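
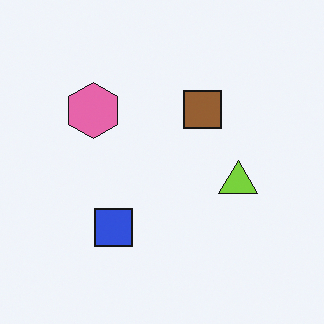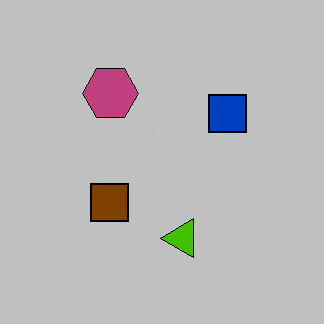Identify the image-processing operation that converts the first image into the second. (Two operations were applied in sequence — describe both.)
The second image is the first heavily posterized to just a handful of flat colors, then transposed (reflected across the top-left ↔ bottom-right diagonal).

Each flat color has snapped to a coarser quantized level — most visibly, the near-white background has dropped to a flat grey. Shapes have swapped their row and column positions — what was in the top-right is now in the bottom-left — a diagonal reflection.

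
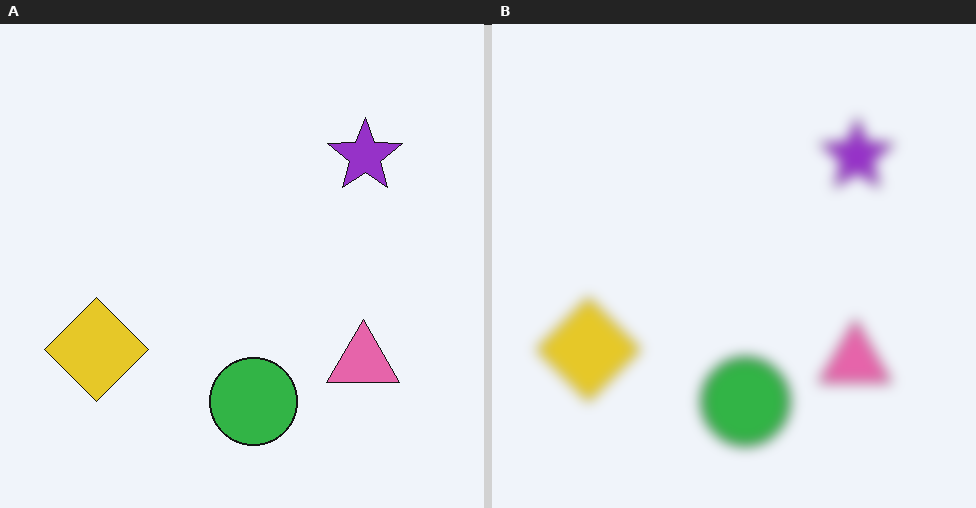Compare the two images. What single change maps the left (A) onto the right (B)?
It was strongly gaussian-blurred.

Shape edges and outlines are uniformly softened across the whole image.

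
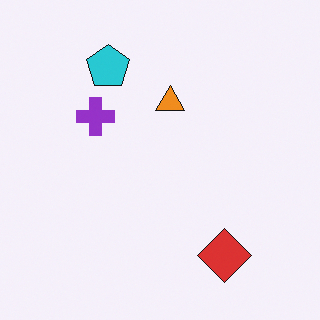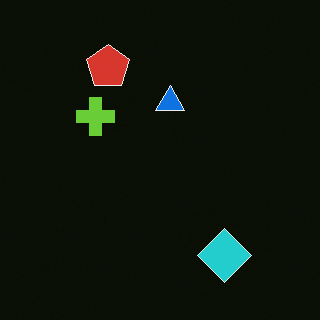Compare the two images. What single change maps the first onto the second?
It was color-inverted (negative).

The light background has become dark and every shape's color is its complement — a photographic negative.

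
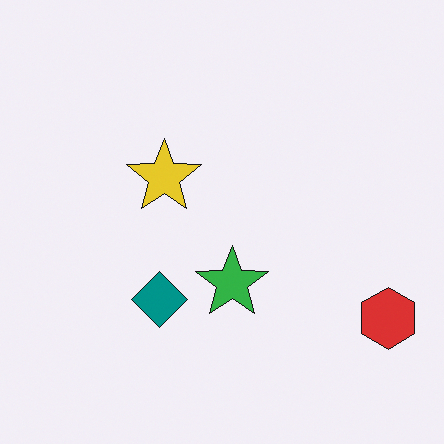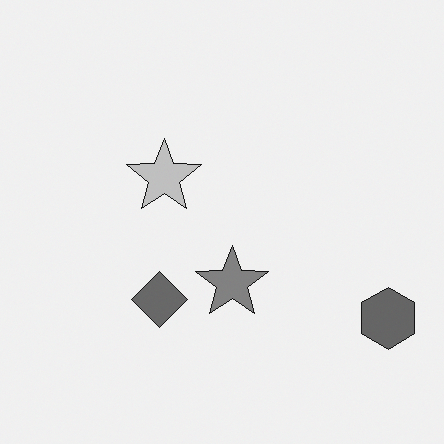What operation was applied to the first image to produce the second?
The transformation is: converted to grayscale.

All color is removed — every shape is now a shade of grey.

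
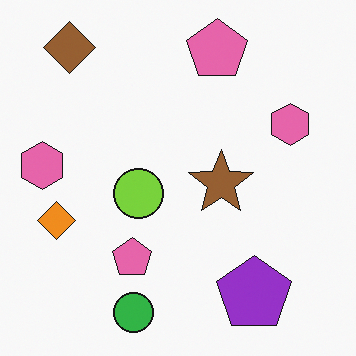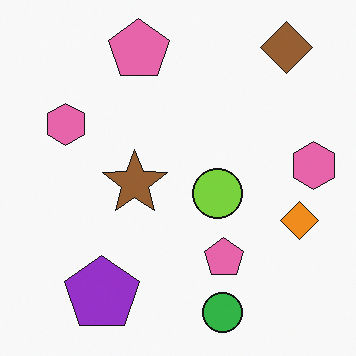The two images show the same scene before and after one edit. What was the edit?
The transformation is: flipped horizontally (left ↔ right).

The orange diamond is in the left of the first image and the right of the second — shapes on opposite sides of the vertical midline have swapped in a mirror flip.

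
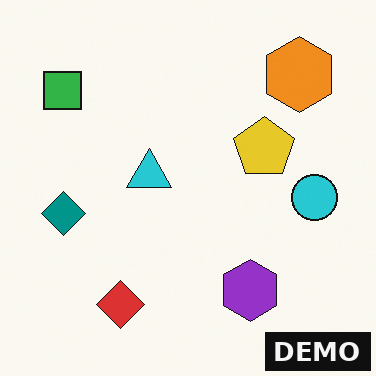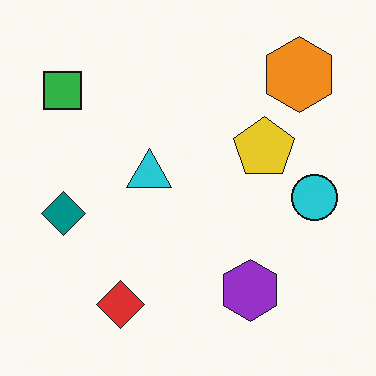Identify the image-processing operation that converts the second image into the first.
The first image is the second watermarked with the text "DEMO" in the lower-right corner.

A dark label reading "DEMO" appears in the lower-right corner.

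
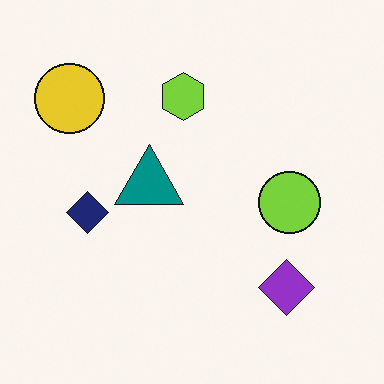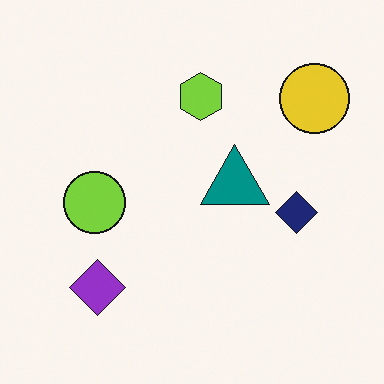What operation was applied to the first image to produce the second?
This is the original image flipped horizontally (left ↔ right).

The yellow circle is in the top-left of the first image and the top-right of the second — shapes on opposite sides of the vertical midline have swapped in a mirror flip.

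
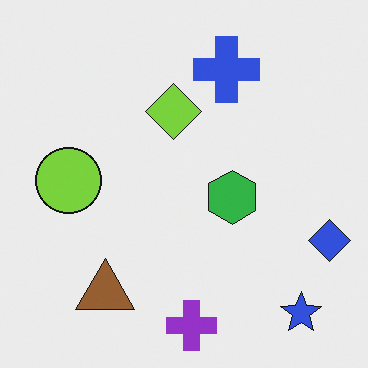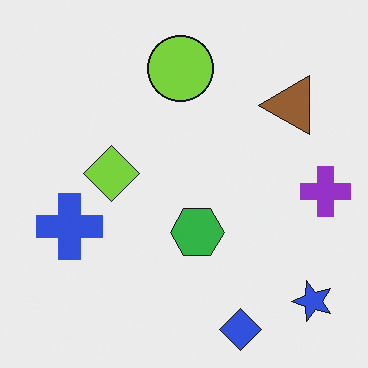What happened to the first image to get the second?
The image was transposed (reflected across the top-left ↔ bottom-right diagonal).

Shapes have swapped their row and column positions — what was in the top-right is now in the bottom-left — a diagonal reflection.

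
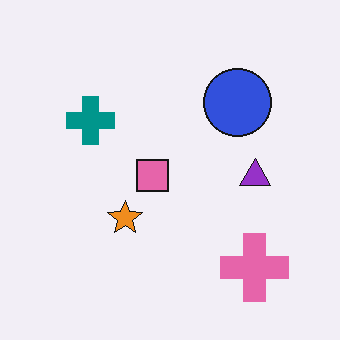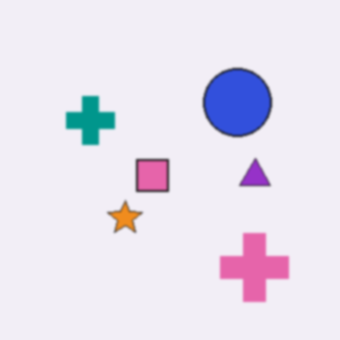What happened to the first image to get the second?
This is the original image slightly softened.

Shape edges and outlines are uniformly softened across the whole image.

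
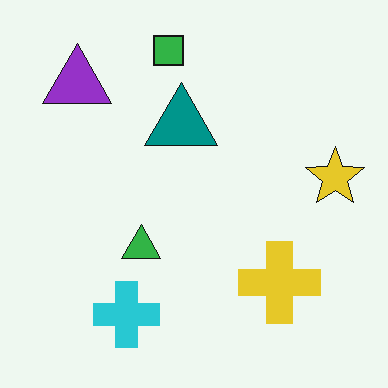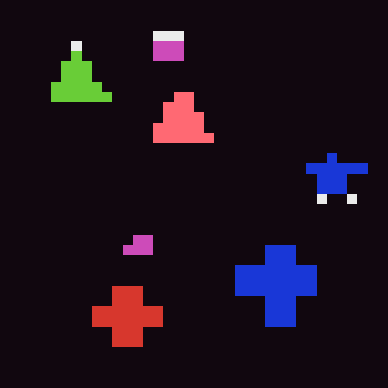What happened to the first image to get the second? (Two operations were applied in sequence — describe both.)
The image was heavily pixelated into large blocks, then color-inverted (negative).

Shapes are reduced to large square blocks; fine edges and outlines are lost — a downscale-then-upscale (mosaic) effect. The light background has become dark and every shape's color is its complement — a photographic negative.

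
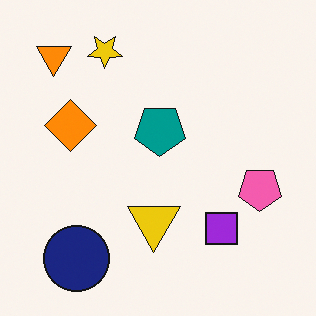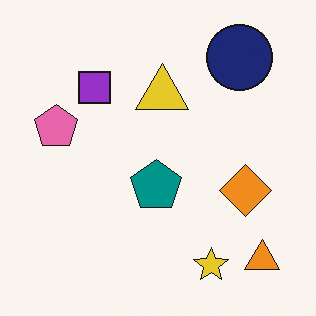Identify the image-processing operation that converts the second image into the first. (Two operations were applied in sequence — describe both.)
It was rotated 180°, then slightly oversaturated.

The orange triangle sits in the bottom-right of the second image and the top-left of the first — consistent with a whole-image 180° rotation. All colors are more vivid — a global saturation change.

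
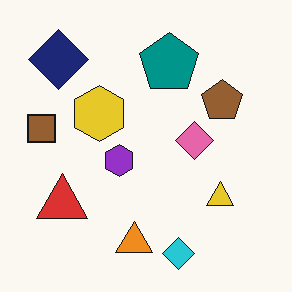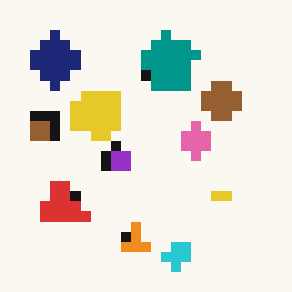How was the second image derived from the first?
It was heavily pixelated into large blocks.

Shapes are reduced to large square blocks; fine edges and outlines are lost — a downscale-then-upscale (mosaic) effect.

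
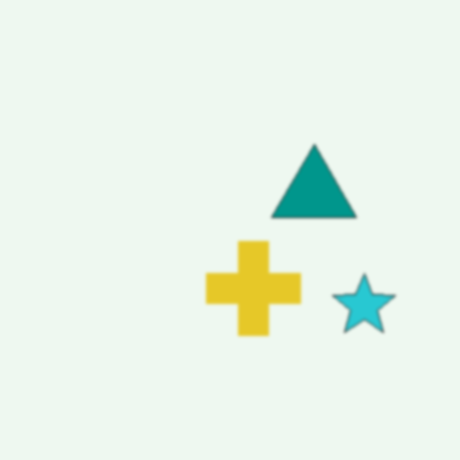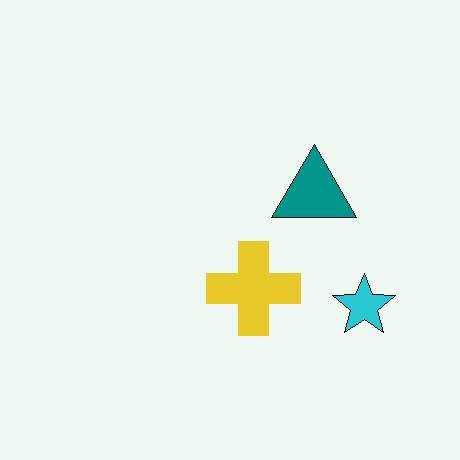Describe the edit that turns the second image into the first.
This is the original image lightly blurred.

Shape edges and outlines are uniformly softened across the whole image.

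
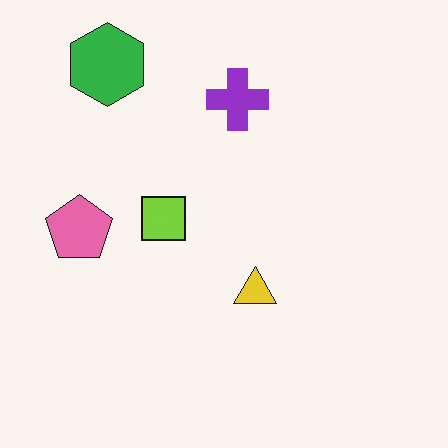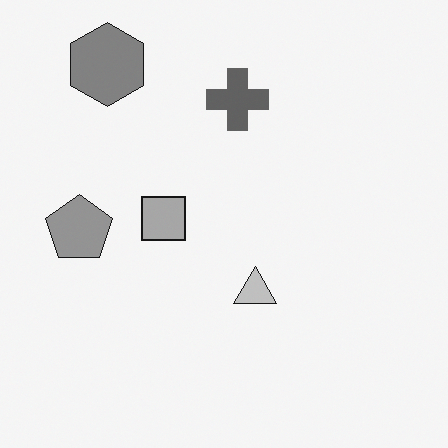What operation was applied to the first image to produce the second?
The transformation is: converted to grayscale.

All color is removed — every shape is now a shade of grey.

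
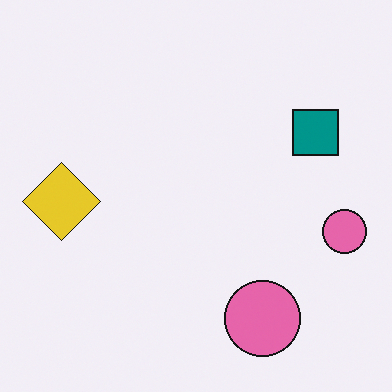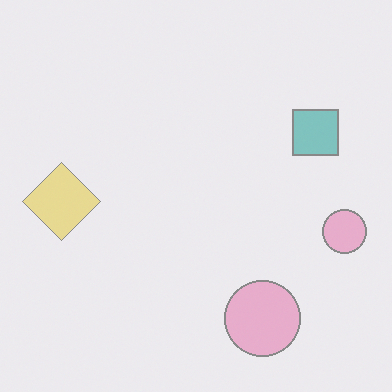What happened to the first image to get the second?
The image was washed out (contrast reduced).

Tones are pushed toward mid-grey across the whole image — a global contrast change.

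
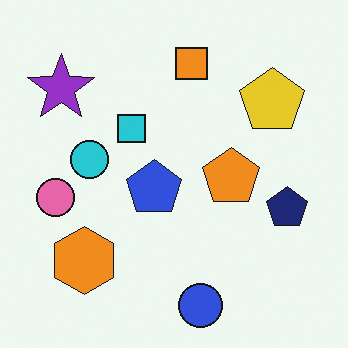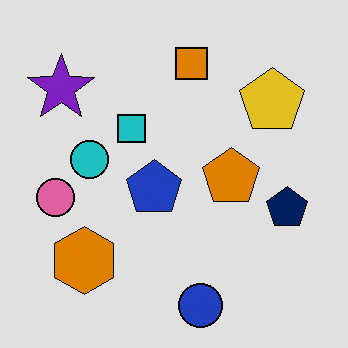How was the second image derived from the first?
It was posterized to a reduced palette.

Each flat color has snapped to a coarser quantized level — most visibly, the near-white background has dropped to a flat grey.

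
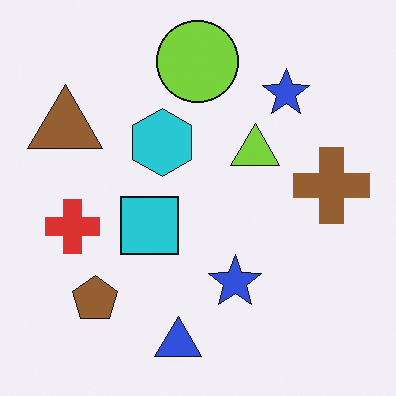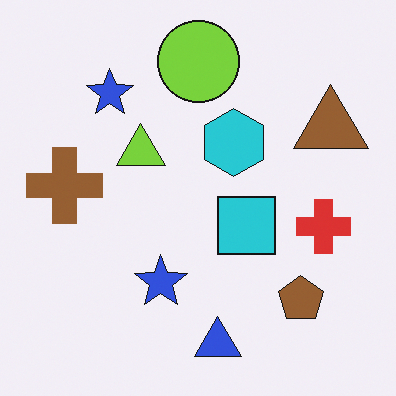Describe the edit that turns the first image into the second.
This is the original image flipped horizontally (left ↔ right).

The brown cross is in the right of the first image and the left of the second — shapes on opposite sides of the vertical midline have swapped in a mirror flip.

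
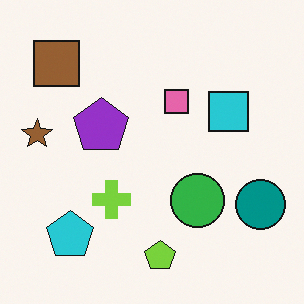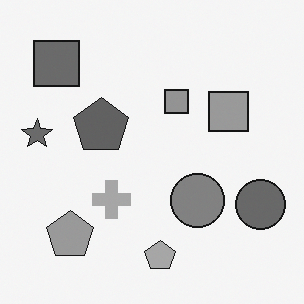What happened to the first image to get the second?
The second image is the first converted to grayscale.

All color is removed — every shape is now a shade of grey.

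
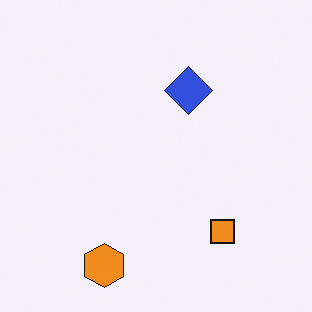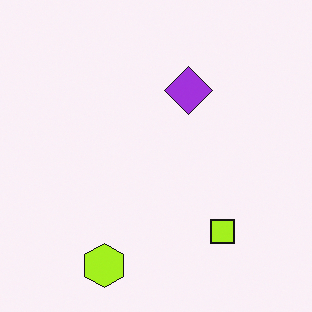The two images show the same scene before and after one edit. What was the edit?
The second image is the first hue-shifted slightly.

Every shape's color has rotated by the same amount around the hue wheel — a uniform hue shift.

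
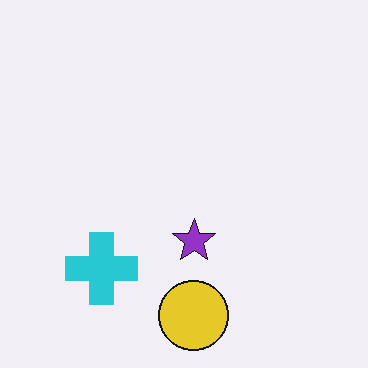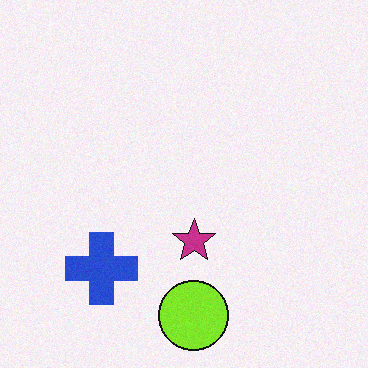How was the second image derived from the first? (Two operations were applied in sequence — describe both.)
The image was hue-shifted by a small amount, then degraded with subtle gaussian noise.

Every shape's color has rotated by the same amount around the hue wheel — a uniform hue shift. Random speckle covers the whole image, including the flat background.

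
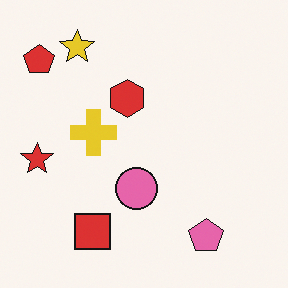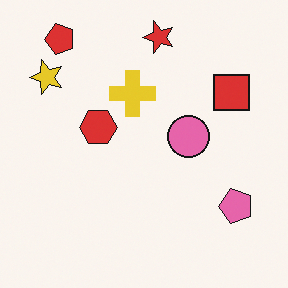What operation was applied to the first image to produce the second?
The transformation is: transposed (reflected across the top-left ↔ bottom-right diagonal).

Shapes have swapped their row and column positions — what was in the top-right is now in the bottom-left — a diagonal reflection.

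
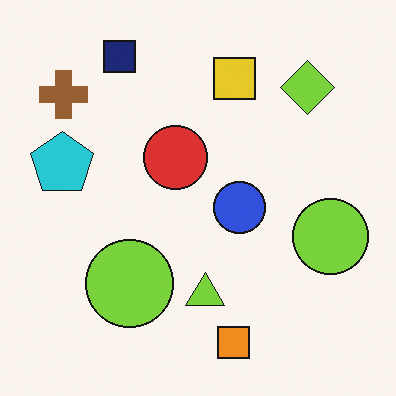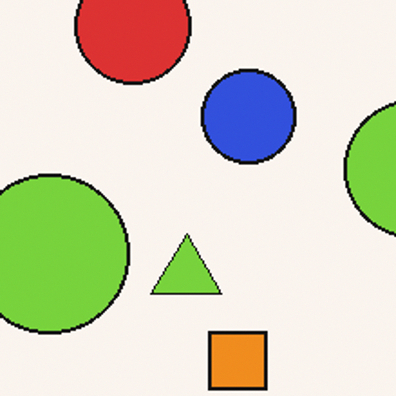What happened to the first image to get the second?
Cropped to a noticeably smaller region and rescaled.

The visible shapes are larger and the field of view is narrower; shapes near the original edges may be partly or wholly outside the frame — a crop-and-rescale.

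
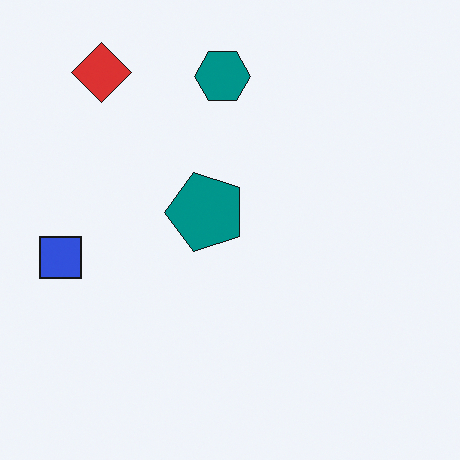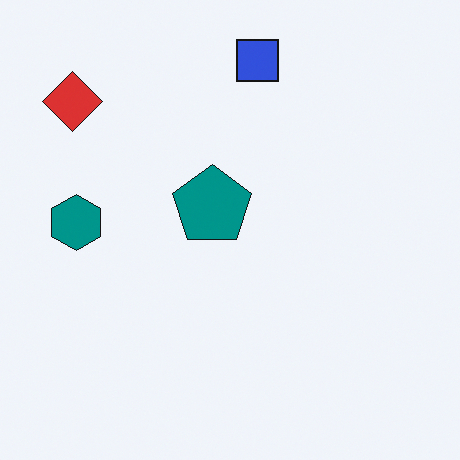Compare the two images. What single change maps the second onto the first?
This is the original image transposed (reflected across the top-left ↔ bottom-right diagonal).

Shapes have swapped their row and column positions — what was in the top-right is now in the bottom-left — a diagonal reflection.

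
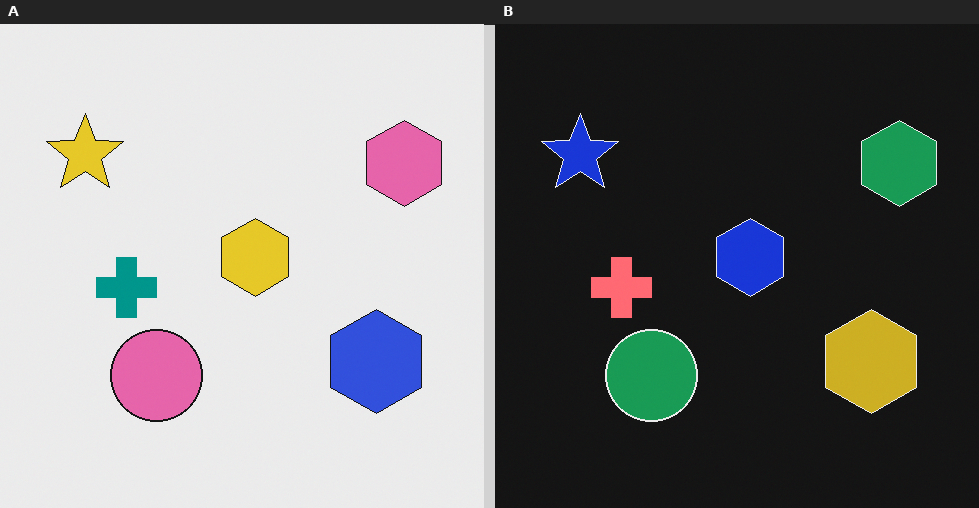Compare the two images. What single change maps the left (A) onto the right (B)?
Color-inverted (negative).

The light background has become dark and every shape's color is its complement — a photographic negative.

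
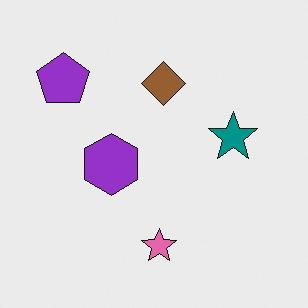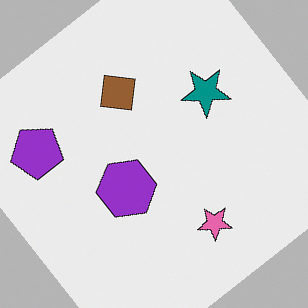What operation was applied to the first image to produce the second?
This is the original image rotated counter-clockwise by a large amount — several tens of degrees.

Every shape is tilted by the same angle and the image corners show triangular fill wedges — a whole-image rotation by a non-right angle.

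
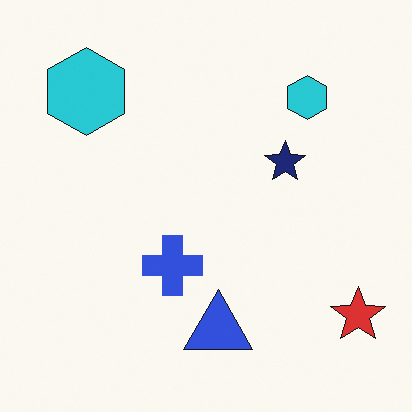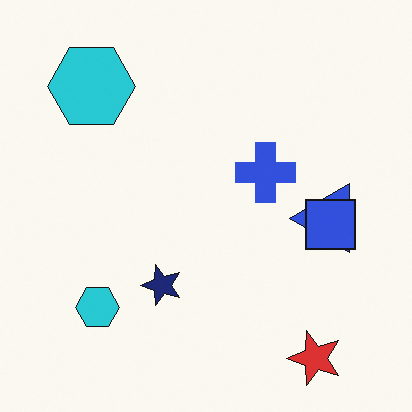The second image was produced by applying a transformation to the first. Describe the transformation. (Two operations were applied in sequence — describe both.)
This is the original image transposed (reflected across the top-left ↔ bottom-right diagonal), then overlaid with an additional blue square.

Shapes have swapped their row and column positions — what was in the top-right is now in the bottom-left — a diagonal reflection. A blue square appears in the second image that is absent from the first.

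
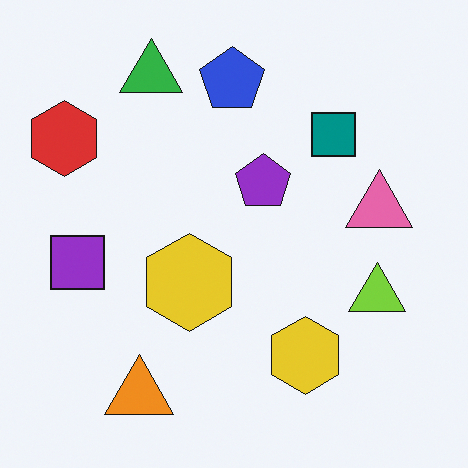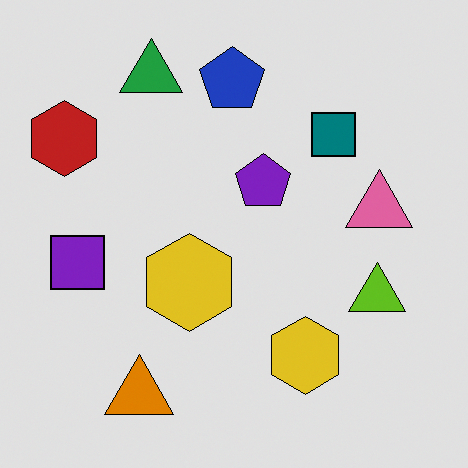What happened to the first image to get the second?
This is the original image posterized to a reduced palette.

Each flat color has snapped to a coarser quantized level — most visibly, the near-white background has dropped to a flat grey.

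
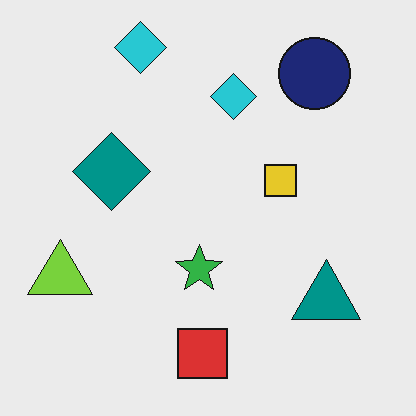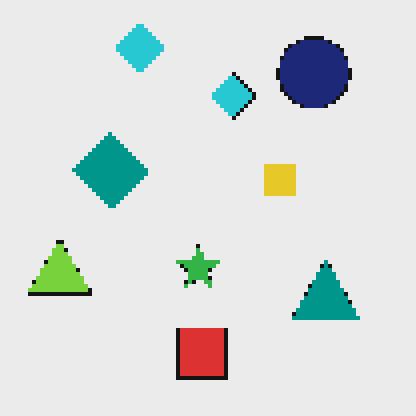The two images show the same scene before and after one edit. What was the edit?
Lightly pixelated (a mild mosaic effect).

Shapes are reduced to large square blocks; fine edges and outlines are lost — a downscale-then-upscale (mosaic) effect.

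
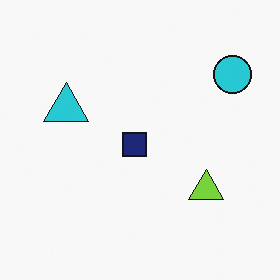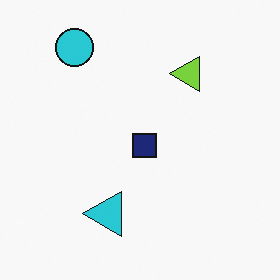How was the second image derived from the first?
The second image is the first rotated 90° counter-clockwise.

The cyan circle sits in the top-right of the first image and the top-left of the second — consistent with a whole-image 90° counter-clockwise rotation.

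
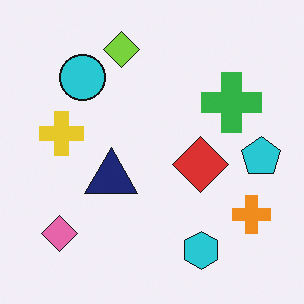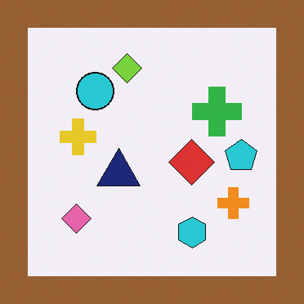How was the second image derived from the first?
Framed with a brown border.

A solid brown frame runs around the edge of the second image, with the content slightly shrunk inside it.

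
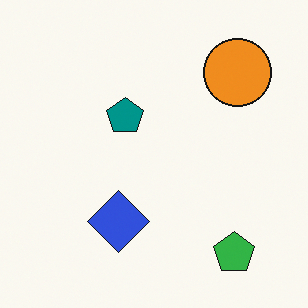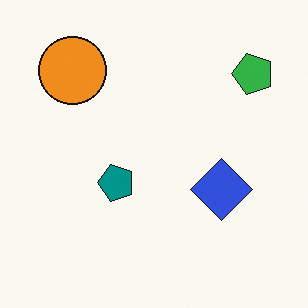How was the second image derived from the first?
Rotated 90° counter-clockwise.

The green pentagon sits in the bottom-right of the first image and the top-right of the second — consistent with a whole-image 90° counter-clockwise rotation.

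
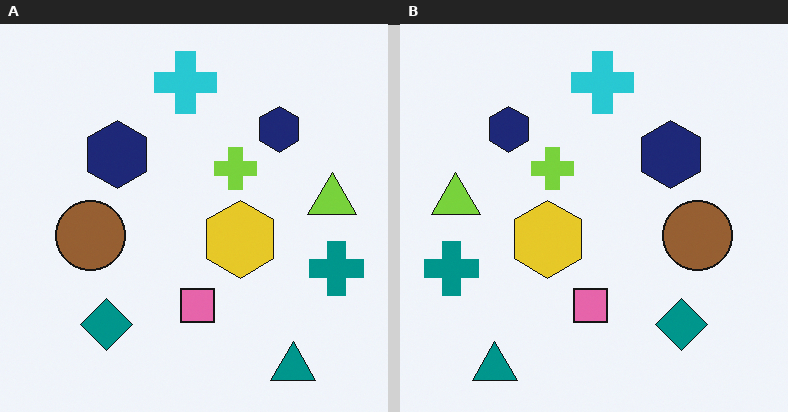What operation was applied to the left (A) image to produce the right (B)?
This is the original image flipped horizontally (left ↔ right).

The teal cross is in the right of the left (A) image and the left of the right (B) — shapes on opposite sides of the vertical midline have swapped in a mirror flip.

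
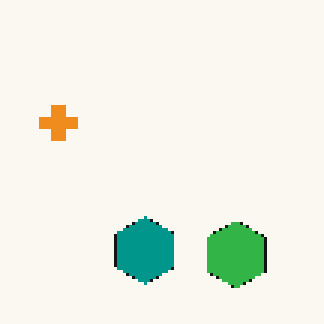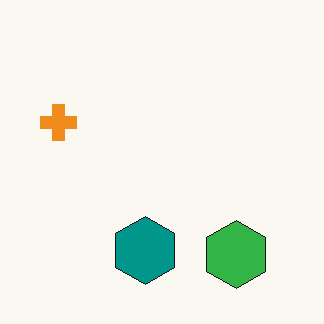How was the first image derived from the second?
The image was lightly pixelated (a mild mosaic effect).

Shapes are reduced to large square blocks; fine edges and outlines are lost — a downscale-then-upscale (mosaic) effect.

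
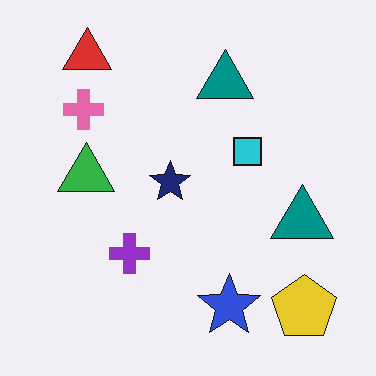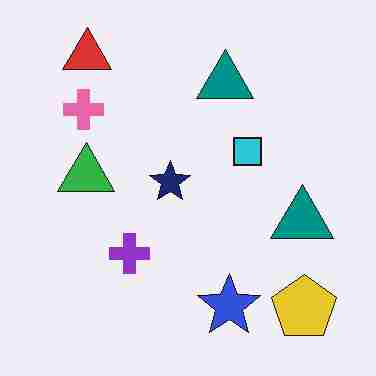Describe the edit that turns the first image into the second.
The image was heavily JPEG-compressed with obvious blocking artifacts.

Blocky 8×8 compression artifacts appear around shape edges and the flat background shows ringing — characteristic JPEG degradation.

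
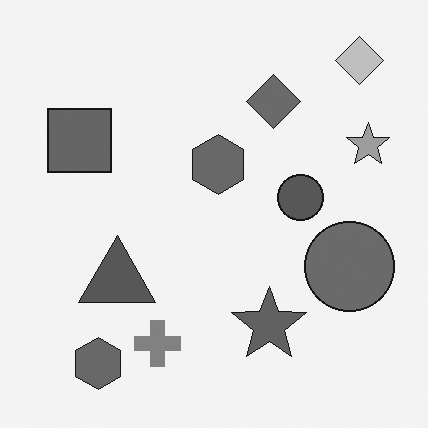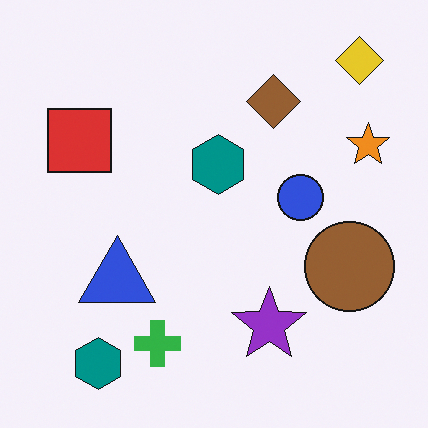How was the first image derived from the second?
This is the original image converted to grayscale.

All color is removed — every shape is now a shade of grey.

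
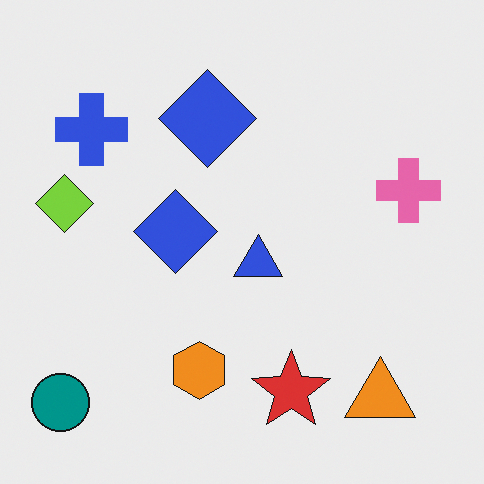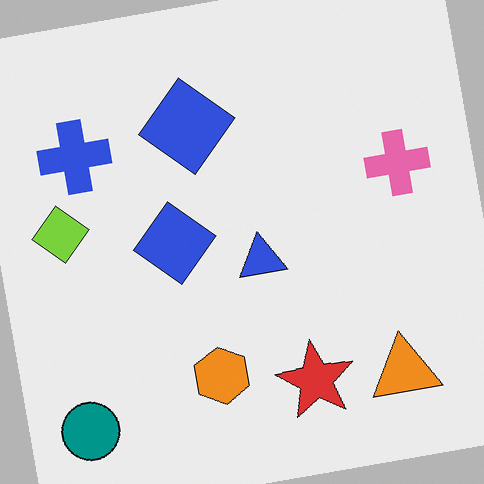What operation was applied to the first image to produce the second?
Rotated counter-clockwise by a few degrees.

Every shape is tilted by the same angle and the image corners show triangular fill wedges — a whole-image rotation by a non-right angle.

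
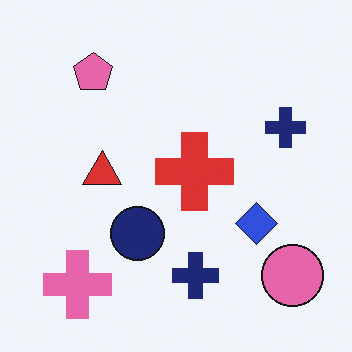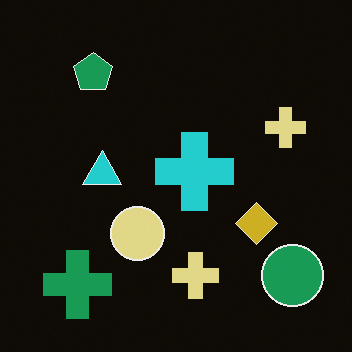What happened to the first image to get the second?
Color-inverted (negative).

The light background has become dark and every shape's color is its complement — a photographic negative.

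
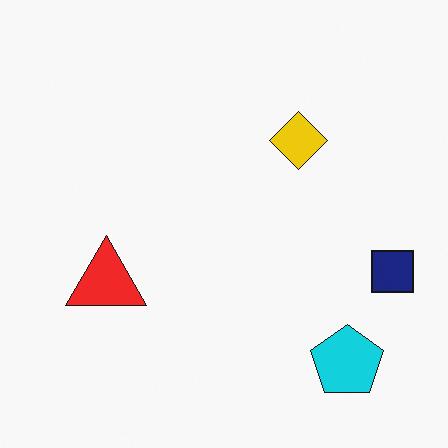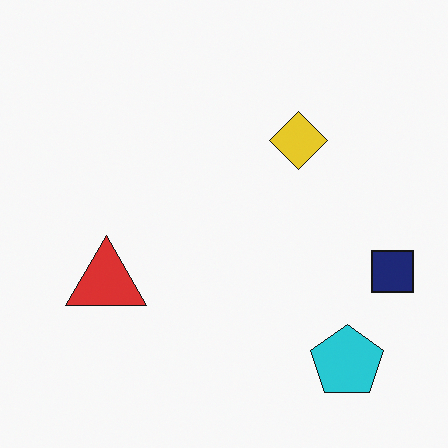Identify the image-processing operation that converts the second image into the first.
The first image is the second slightly oversaturated.

All colors are more vivid — a global saturation change.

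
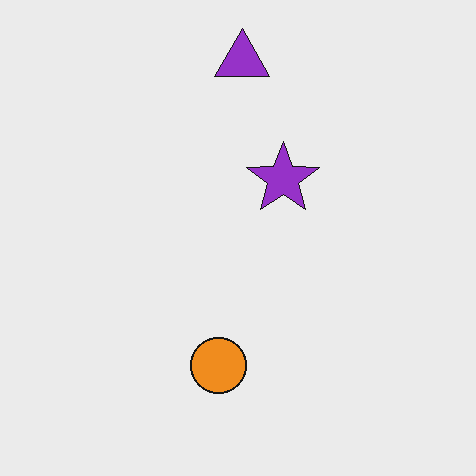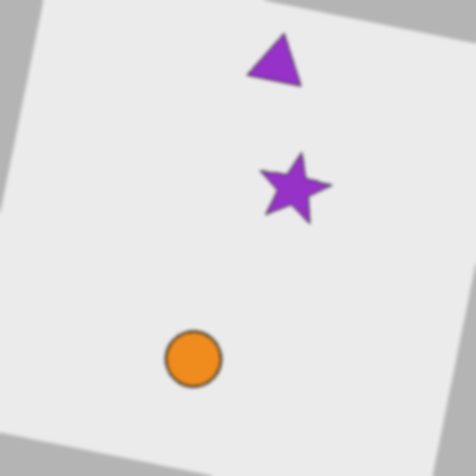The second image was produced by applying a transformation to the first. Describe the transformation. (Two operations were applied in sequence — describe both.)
Rotated clockwise by a few degrees, then slightly softened.

Every shape is tilted by the same angle and the image corners show triangular fill wedges — a whole-image rotation by a non-right angle. Shape edges and outlines are uniformly softened across the whole image.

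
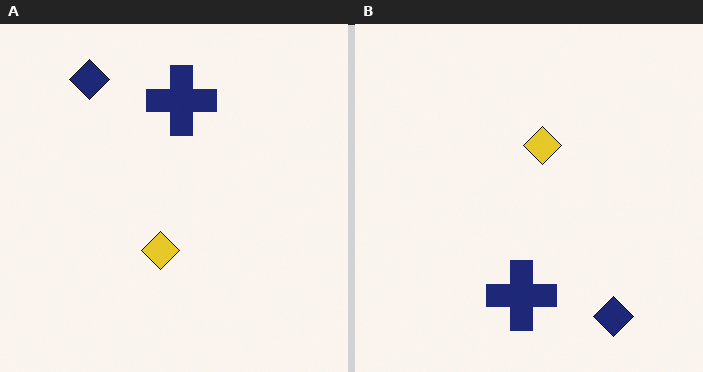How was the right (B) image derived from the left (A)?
It was rotated 180°.

The navy diamond sits in the top-left of the left (A) image and the bottom-right of the right (B) — consistent with a whole-image 180° rotation.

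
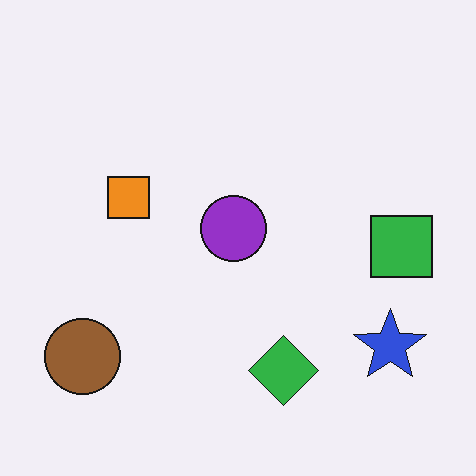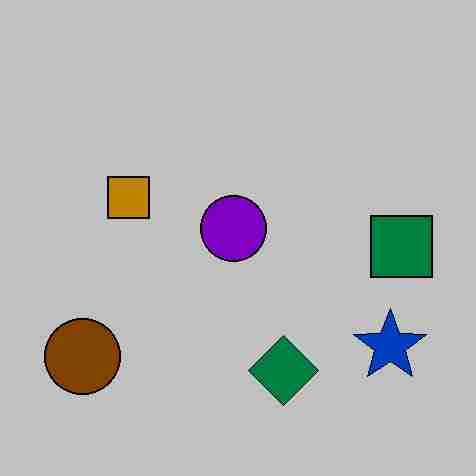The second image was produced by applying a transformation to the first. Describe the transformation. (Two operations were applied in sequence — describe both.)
The transformation is: aggressively posterized, then degraded with heavy JPEG compression.

Each flat color has snapped to a coarser quantized level — most visibly, the near-white background has dropped to a flat grey. Blocky 8×8 compression artifacts appear around shape edges and the flat background shows ringing — characteristic JPEG degradation.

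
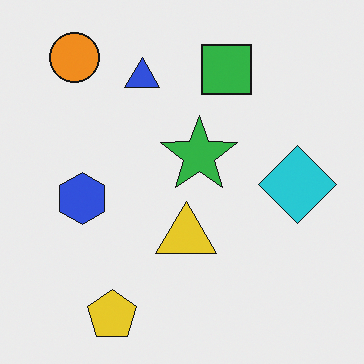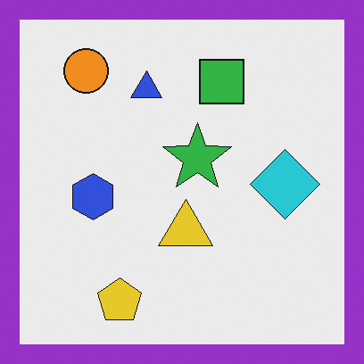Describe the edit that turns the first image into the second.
The second image is the first framed with a purple border.

A solid purple frame runs around the edge of the second image, with the content slightly shrunk inside it.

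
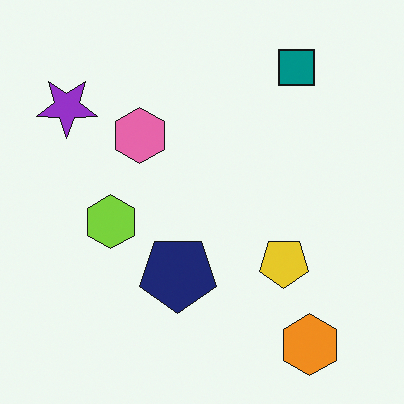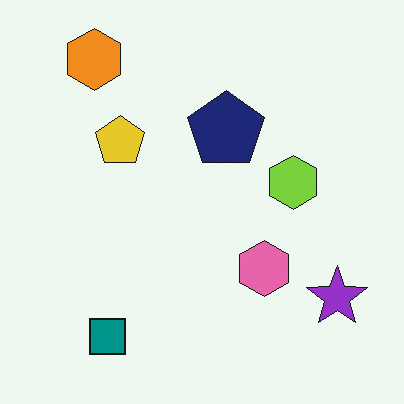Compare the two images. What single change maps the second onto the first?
Rotated 180°.

The orange hexagon sits in the top-left of the second image and the bottom-right of the first — consistent with a whole-image 180° rotation.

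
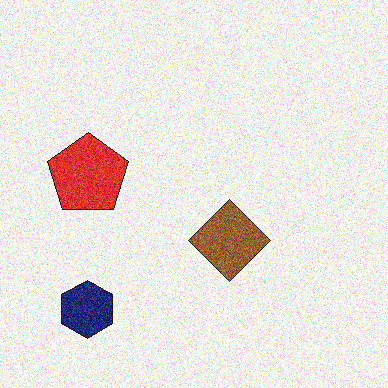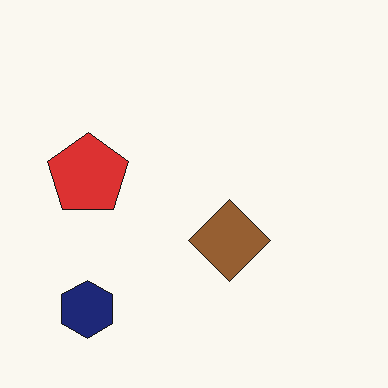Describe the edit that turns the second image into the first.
It was degraded with moderate additive noise.

Random speckle covers the whole image, including the flat background.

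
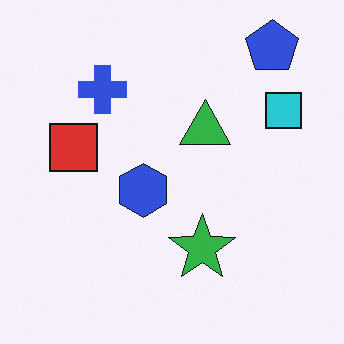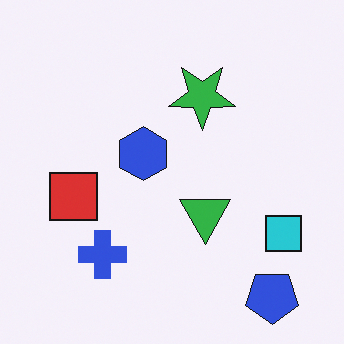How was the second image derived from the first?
This is the original image flipped vertically (top ↔ bottom).

The blue pentagon is in the top-right of the first image and the bottom-right of the second — shapes on opposite sides of the horizontal midline have swapped in a mirror flip.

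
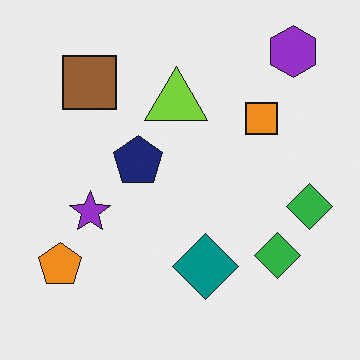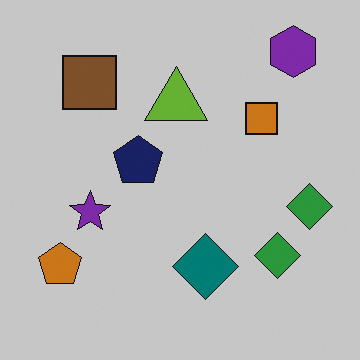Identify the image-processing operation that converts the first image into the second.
Slightly darkened.

Every pixel — background and shapes alike — is uniformly darkened.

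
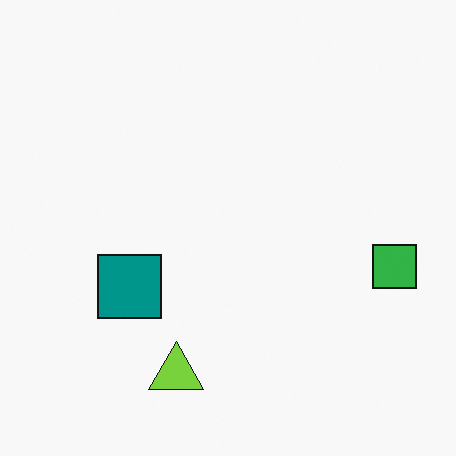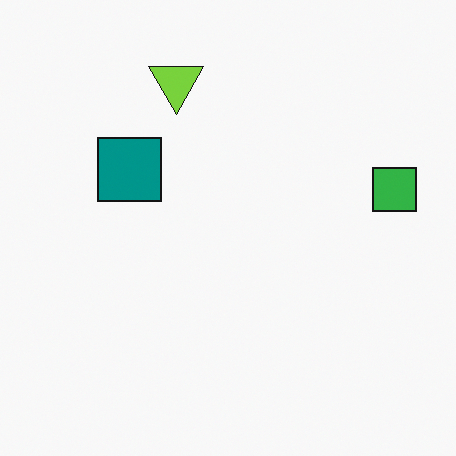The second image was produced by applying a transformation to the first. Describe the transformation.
The transformation is: flipped vertically (top ↔ bottom).

The lime triangle is in the bottom of the first image and the top of the second — shapes on opposite sides of the horizontal midline have swapped in a mirror flip.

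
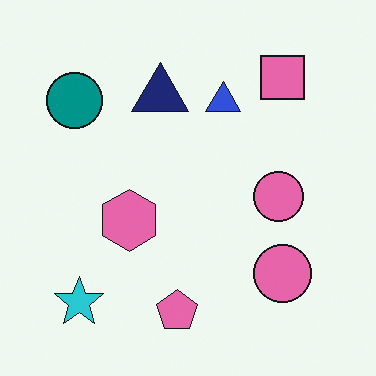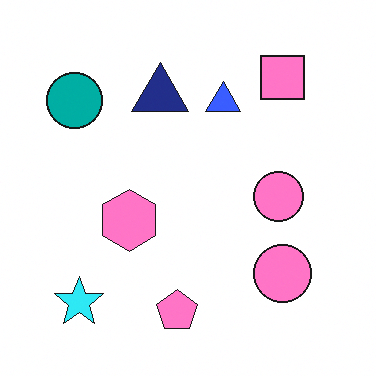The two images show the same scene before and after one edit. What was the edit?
Brightened a little.

Every pixel — background and shapes alike — is uniformly brightened.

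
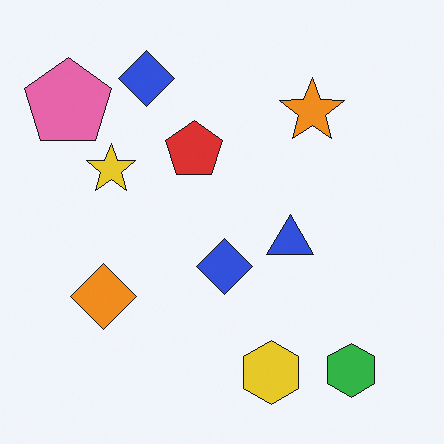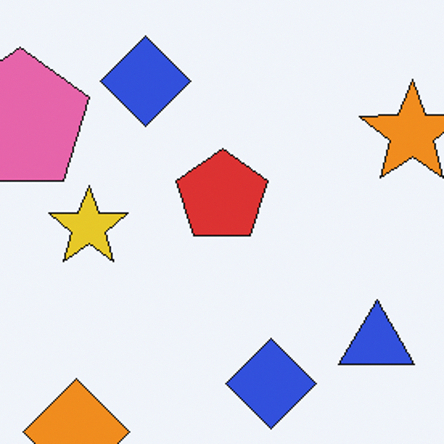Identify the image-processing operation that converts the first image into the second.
It was cropped slightly and scaled back up.

The visible shapes are larger and the field of view is narrower; shapes near the original edges may be partly or wholly outside the frame — a crop-and-rescale.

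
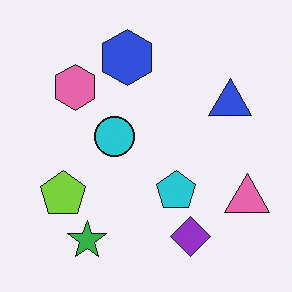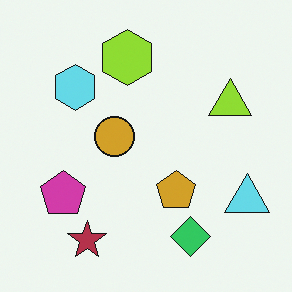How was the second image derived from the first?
This is the original image hue-shifted through roughly half the color wheel.

Every shape's color has rotated by the same amount around the hue wheel — a uniform hue shift.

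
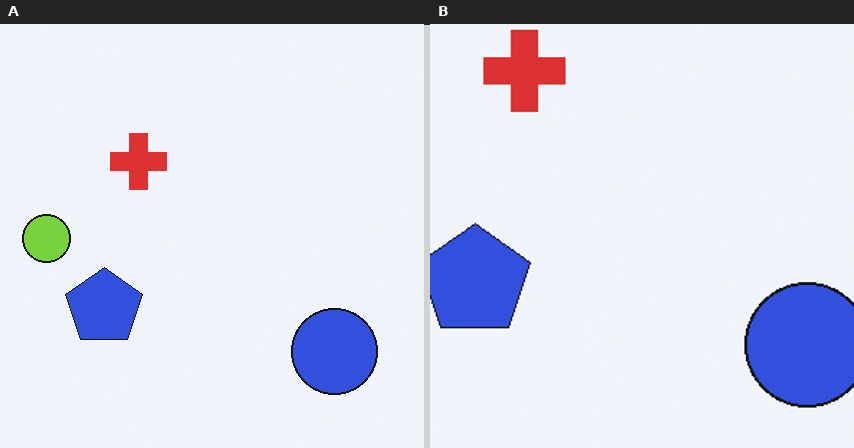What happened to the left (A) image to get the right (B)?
The right (B) image is the left (A) cropped to a modestly smaller region and rescaled.

The visible shapes are larger and the field of view is narrower; shapes near the original edges may be partly or wholly outside the frame — a crop-and-rescale.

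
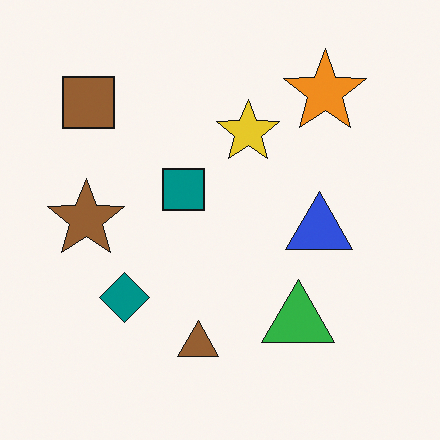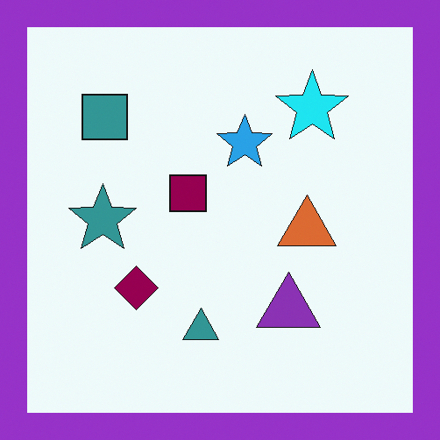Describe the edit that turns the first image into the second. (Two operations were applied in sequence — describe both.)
It was hue-shifted through roughly a third of the color wheel, then framed with a purple border.

Every shape's color has rotated by the same amount around the hue wheel — a uniform hue shift. A solid purple frame runs around the edge of the second image, with the content slightly shrunk inside it.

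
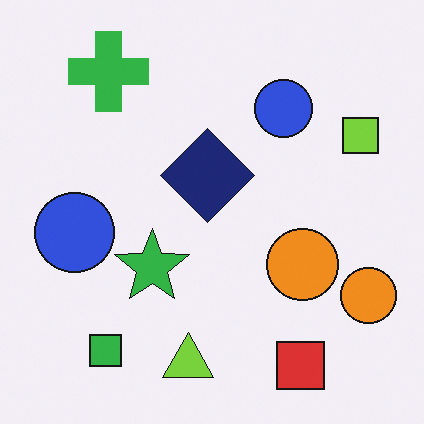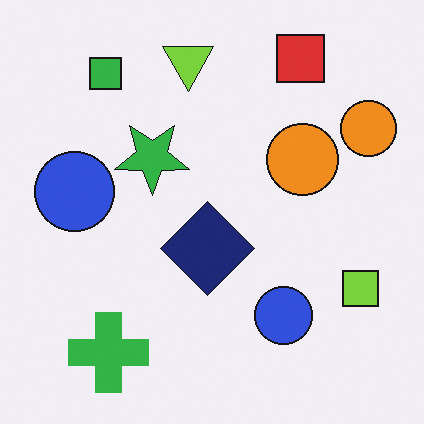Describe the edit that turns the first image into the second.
The transformation is: flipped vertically (top ↔ bottom).

The red square is in the bottom-right of the first image and the top-right of the second — shapes on opposite sides of the horizontal midline have swapped in a mirror flip.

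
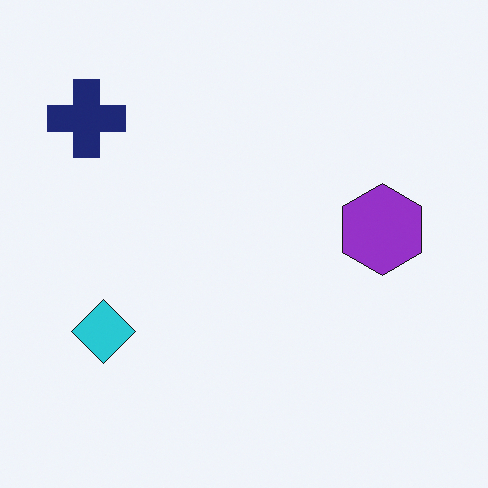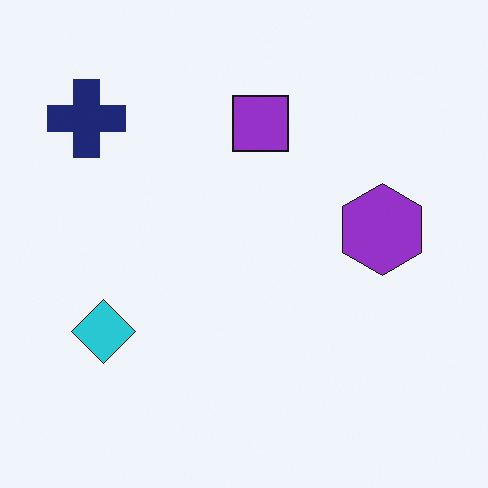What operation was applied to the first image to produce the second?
This is the original image overlaid with an additional purple square.

A purple square appears in the second image that is absent from the first.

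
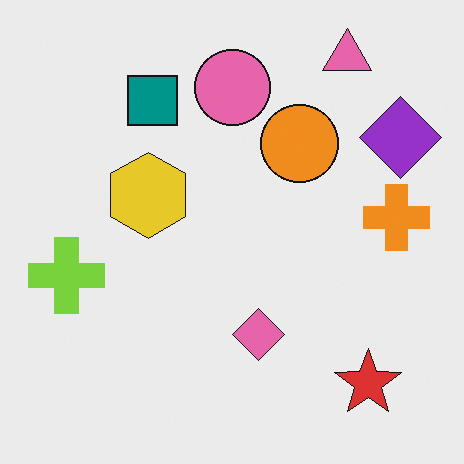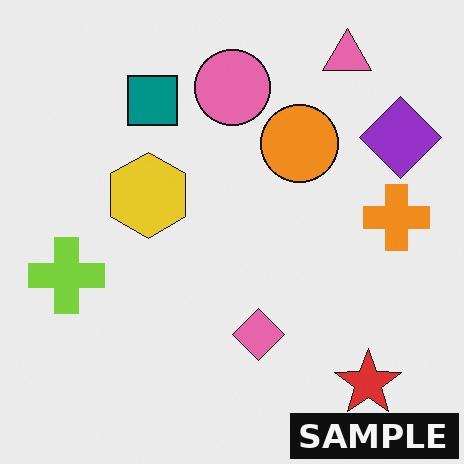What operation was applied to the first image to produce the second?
The image was watermarked with the text "SAMPLE" in the lower-right corner.

A dark label reading "SAMPLE" appears in the lower-right corner.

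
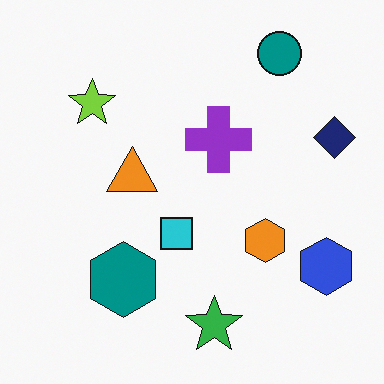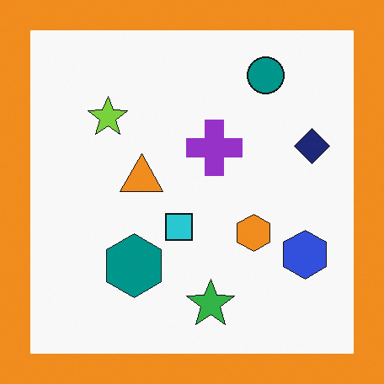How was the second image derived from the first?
It was framed with a orange border.

A solid orange frame runs around the edge of the second image, with the content slightly shrunk inside it.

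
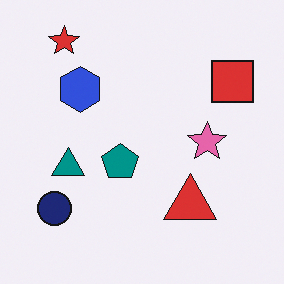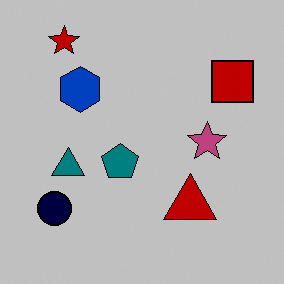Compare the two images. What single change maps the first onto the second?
This is the original image heavily posterized to just a handful of flat colors.

Each flat color has snapped to a coarser quantized level — most visibly, the near-white background has dropped to a flat grey.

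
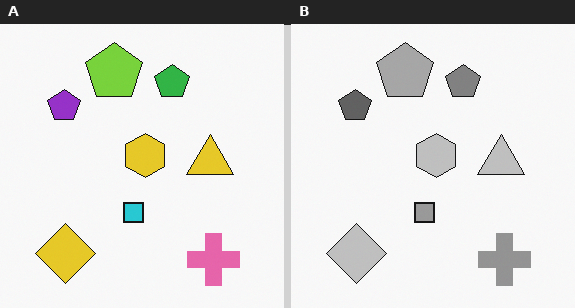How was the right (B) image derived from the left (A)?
Converted to grayscale.

All color is removed — every shape is now a shade of grey.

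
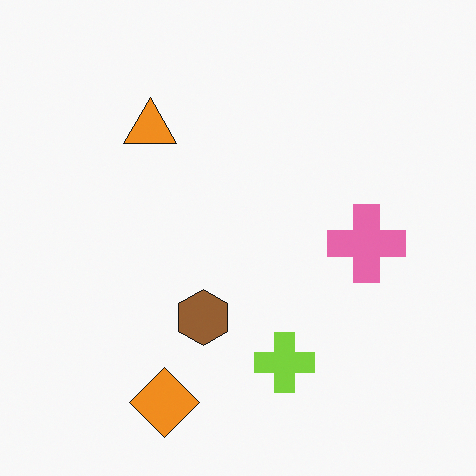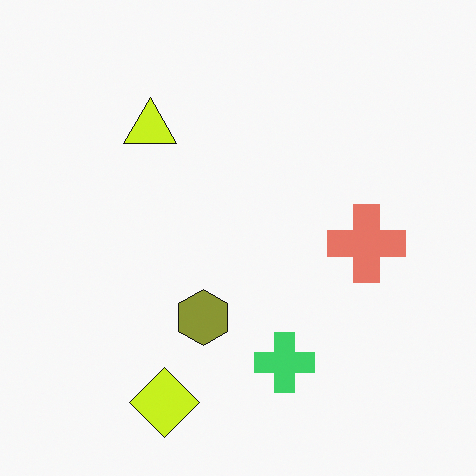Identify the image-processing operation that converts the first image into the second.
The transformation is: hue-shifted by a small amount.

Every shape's color has rotated by the same amount around the hue wheel — a uniform hue shift.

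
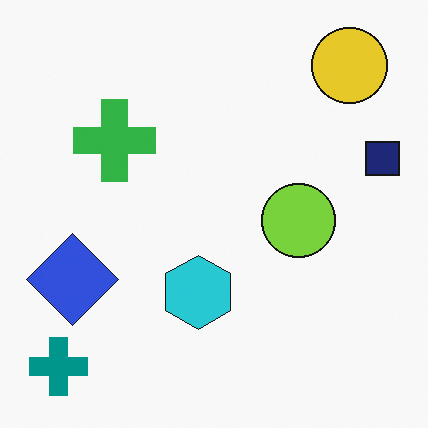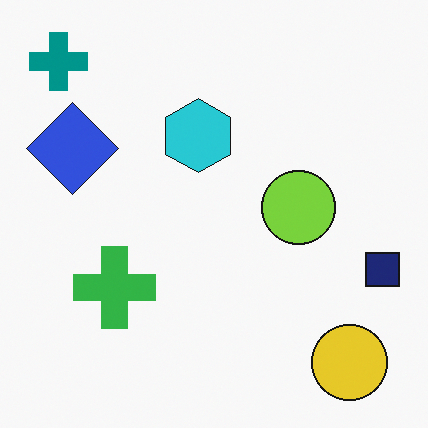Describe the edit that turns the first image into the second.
The transformation is: flipped vertically (top ↔ bottom).

The teal cross is in the bottom-left of the first image and the top-left of the second — shapes on opposite sides of the horizontal midline have swapped in a mirror flip.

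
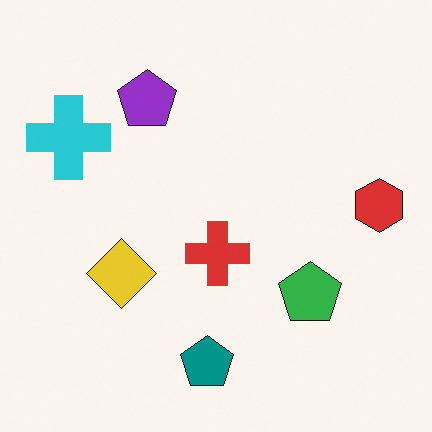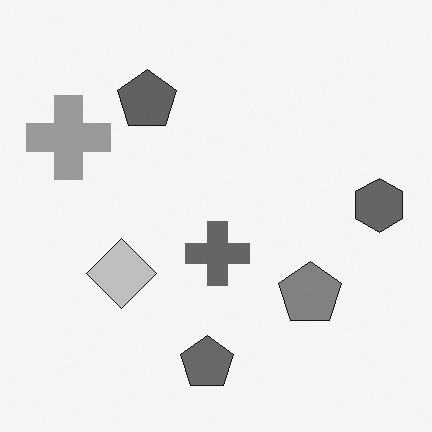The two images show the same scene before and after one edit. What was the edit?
The transformation is: converted to grayscale.

All color is removed — every shape is now a shade of grey.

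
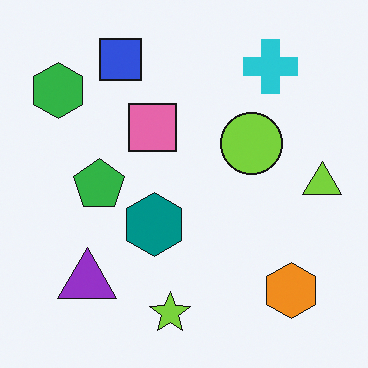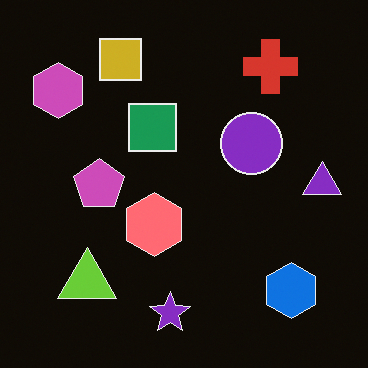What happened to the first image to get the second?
The transformation is: color-inverted (negative).

The light background has become dark and every shape's color is its complement — a photographic negative.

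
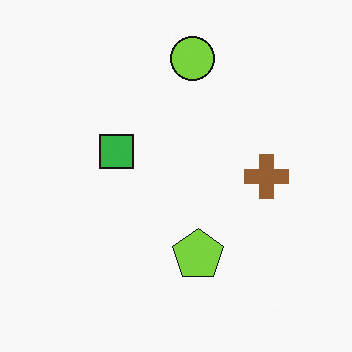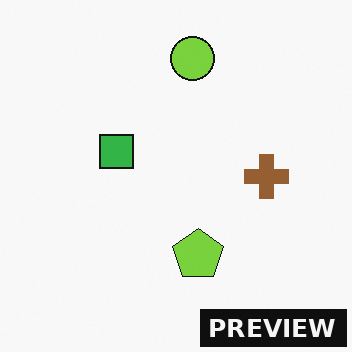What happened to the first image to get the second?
The transformation is: watermarked with the text "PREVIEW" in the lower-right corner.

A dark label reading "PREVIEW" appears in the lower-right corner.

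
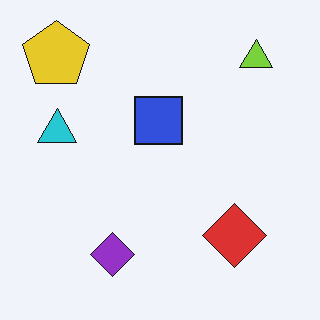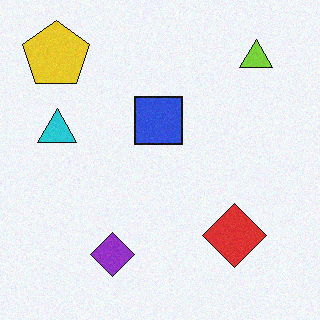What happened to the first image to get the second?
Degraded with light additive noise.

Random speckle covers the whole image, including the flat background.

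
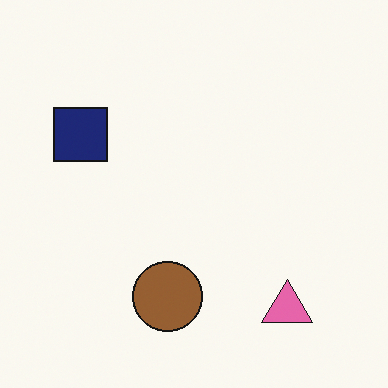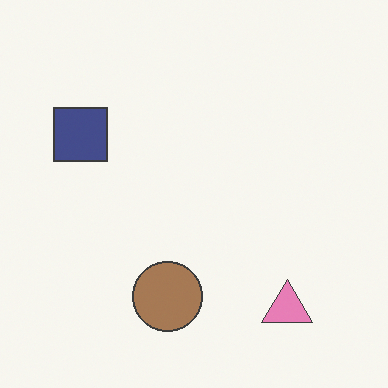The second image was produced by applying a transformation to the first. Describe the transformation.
The second image is the first given slightly reduced contrast.

Tones are pushed toward mid-grey across the whole image — a global contrast change.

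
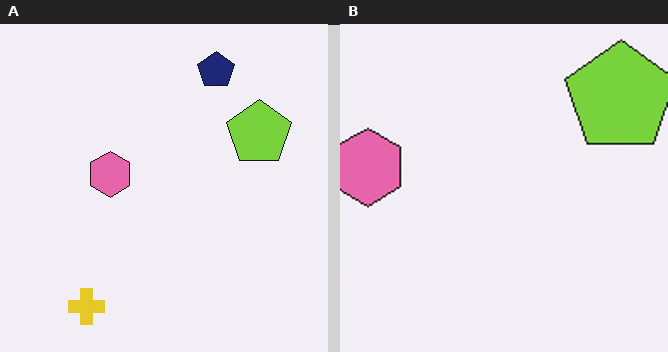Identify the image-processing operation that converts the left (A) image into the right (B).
The image was cropped tightly and scaled back up.

The visible shapes are larger and the field of view is narrower; shapes near the original edges may be partly or wholly outside the frame — a crop-and-rescale.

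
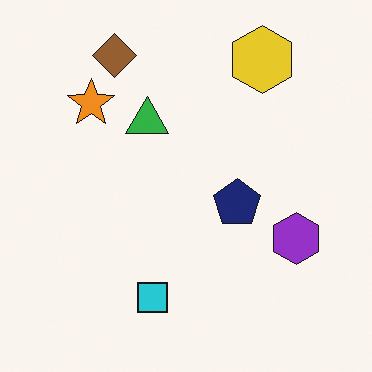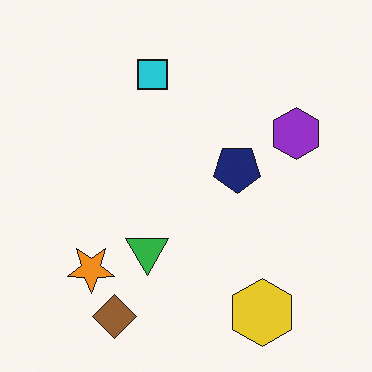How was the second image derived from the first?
It was flipped vertically (top ↔ bottom).

The brown diamond is in the top-left of the first image and the bottom-left of the second — shapes on opposite sides of the horizontal midline have swapped in a mirror flip.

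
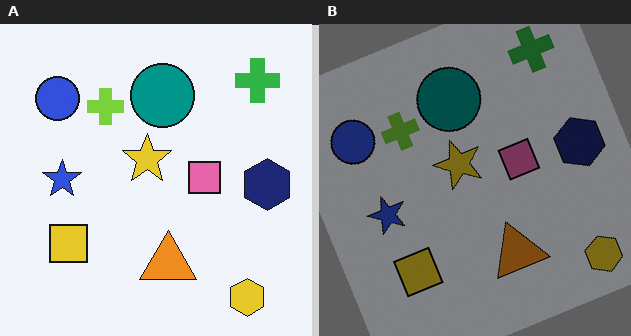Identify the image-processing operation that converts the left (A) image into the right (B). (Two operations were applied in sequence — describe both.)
The image was rotated counter-clockwise by a moderate amount, then substantially darkened.

Every shape is tilted by the same angle and the image corners show triangular fill wedges — a whole-image rotation by a non-right angle. Every pixel — background and shapes alike — is uniformly darkened.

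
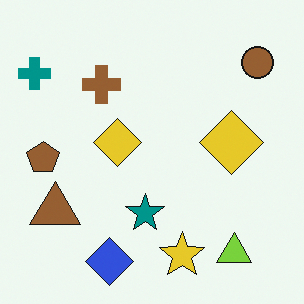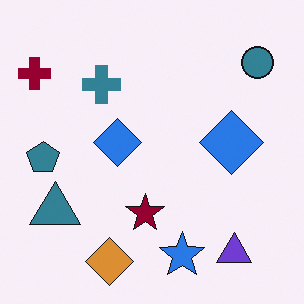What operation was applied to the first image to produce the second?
Hue-shifted through roughly half the color wheel.

Every shape's color has rotated by the same amount around the hue wheel — a uniform hue shift.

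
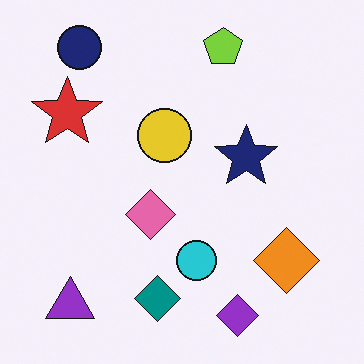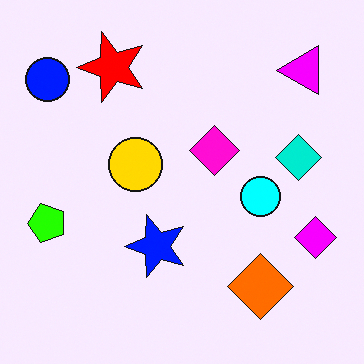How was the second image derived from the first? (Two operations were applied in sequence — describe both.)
The image was heavily oversaturated, then transposed (reflected across the top-left ↔ bottom-right diagonal).

All colors are more vivid — a global saturation change. Shapes have swapped their row and column positions — what was in the top-right is now in the bottom-left — a diagonal reflection.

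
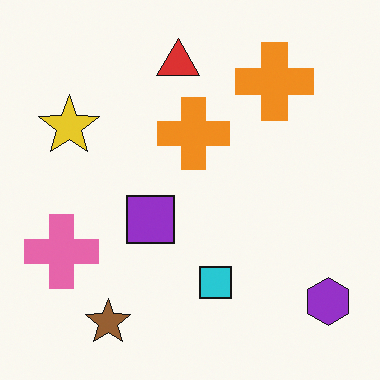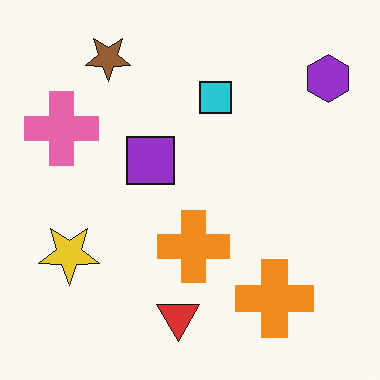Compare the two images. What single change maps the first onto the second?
The second image is the first flipped vertically (top ↔ bottom).

The brown star is in the bottom-left of the first image and the top-left of the second — shapes on opposite sides of the horizontal midline have swapped in a mirror flip.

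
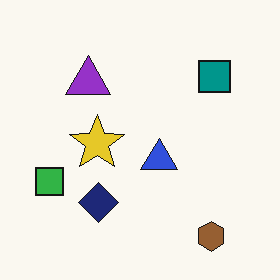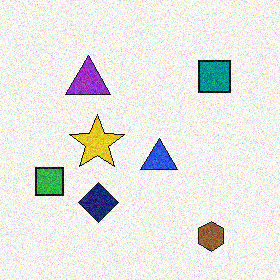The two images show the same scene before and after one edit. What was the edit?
It was degraded with moderate additive noise.

Random speckle covers the whole image, including the flat background.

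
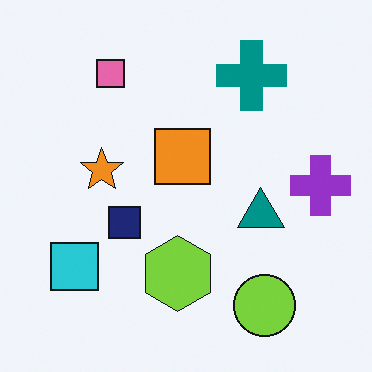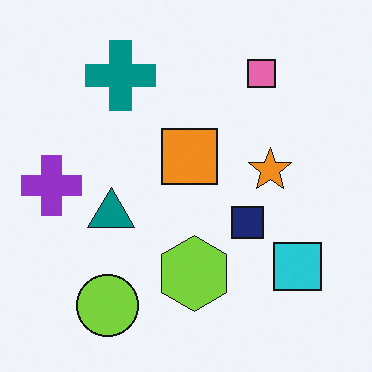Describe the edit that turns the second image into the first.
The first image is the second flipped horizontally (left ↔ right).

The purple cross is in the left of the second image and the right of the first — shapes on opposite sides of the vertical midline have swapped in a mirror flip.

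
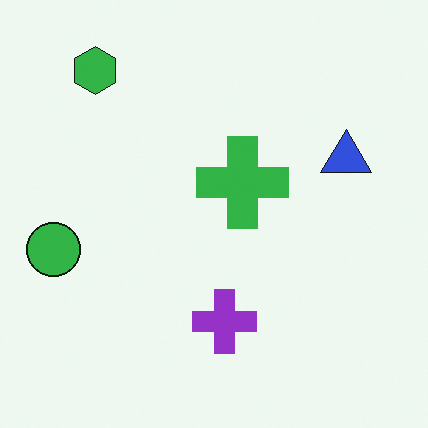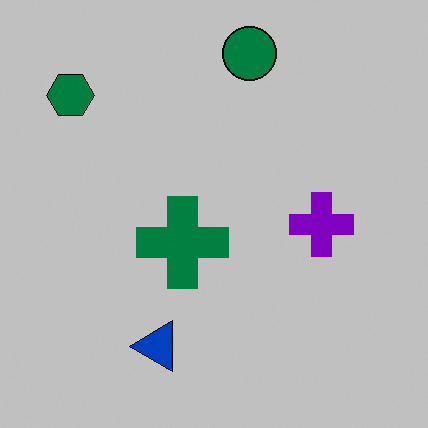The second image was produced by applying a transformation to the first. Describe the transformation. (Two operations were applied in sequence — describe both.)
This is the original image heavily posterized to just a handful of flat colors, then transposed (reflected across the top-left ↔ bottom-right diagonal).

Each flat color has snapped to a coarser quantized level — most visibly, the near-white background has dropped to a flat grey. Shapes have swapped their row and column positions — what was in the top-right is now in the bottom-left — a diagonal reflection.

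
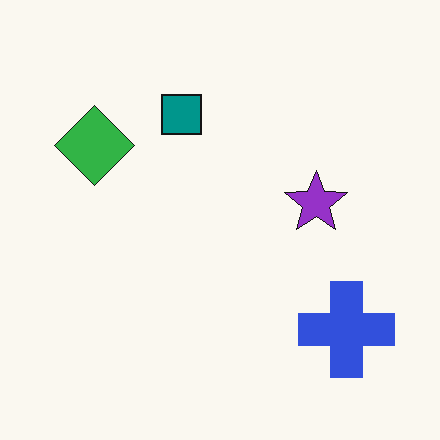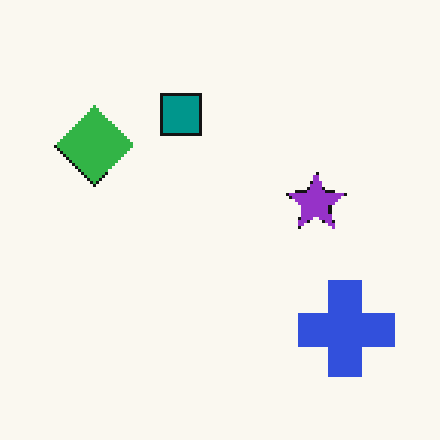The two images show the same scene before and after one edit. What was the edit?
The second image is the first mildly pixelated.

Shapes are reduced to large square blocks; fine edges and outlines are lost — a downscale-then-upscale (mosaic) effect.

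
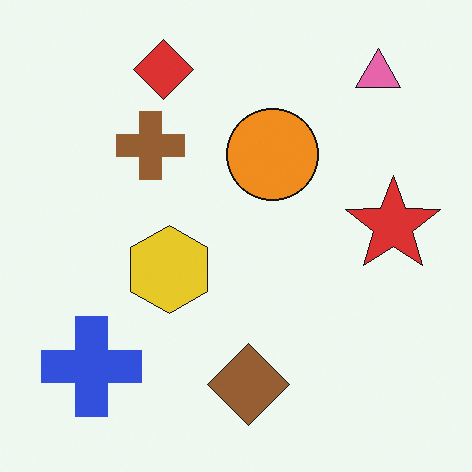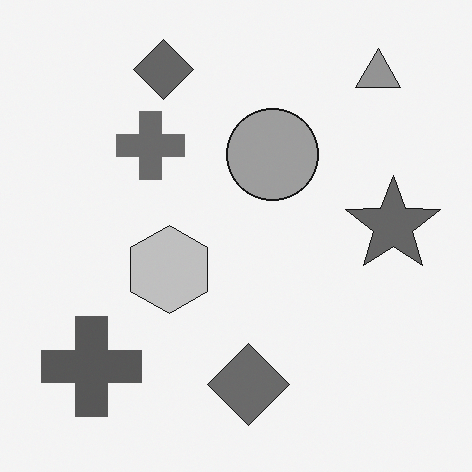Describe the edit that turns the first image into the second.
The transformation is: converted to grayscale.

All color is removed — every shape is now a shade of grey.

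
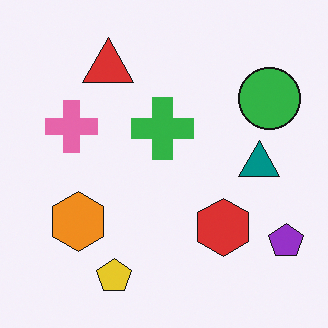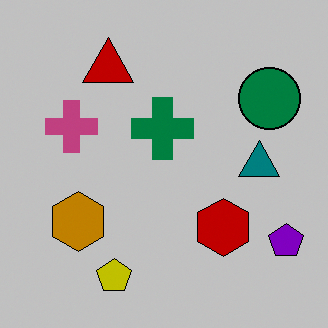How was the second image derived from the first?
The image was aggressively posterized.

Each flat color has snapped to a coarser quantized level — most visibly, the near-white background has dropped to a flat grey.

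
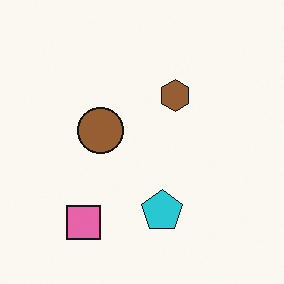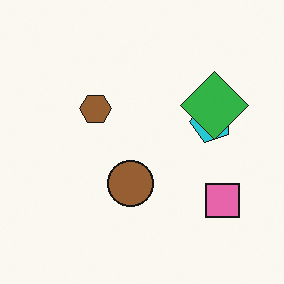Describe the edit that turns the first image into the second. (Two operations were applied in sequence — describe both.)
The transformation is: rotated 90° counter-clockwise, then overlaid with an additional green diamond.

The pink square sits in the bottom-left of the first image and the bottom-right of the second — consistent with a whole-image 90° counter-clockwise rotation. A green diamond appears in the second image that is absent from the first.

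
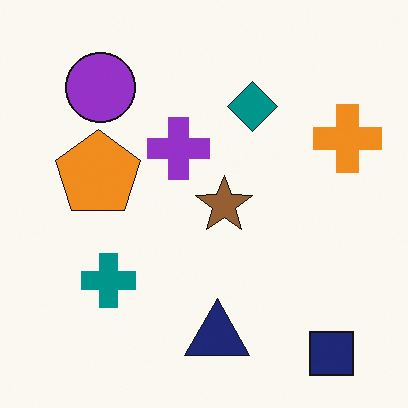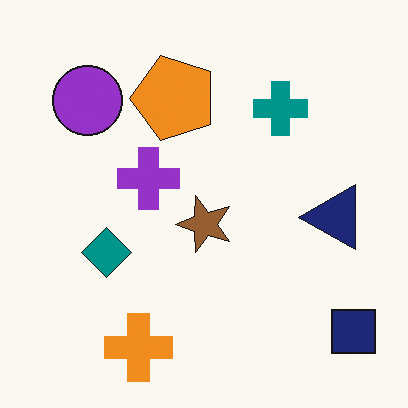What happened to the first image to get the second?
This is the original image transposed (reflected across the top-left ↔ bottom-right diagonal).

Shapes have swapped their row and column positions — what was in the top-right is now in the bottom-left — a diagonal reflection.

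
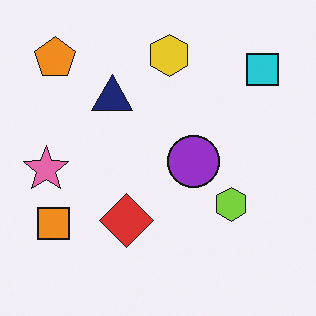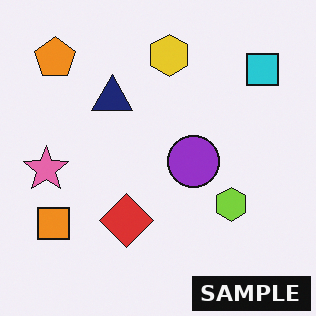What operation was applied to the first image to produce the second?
The image was watermarked with the text "SAMPLE" in the lower-right corner.

A dark label reading "SAMPLE" appears in the lower-right corner.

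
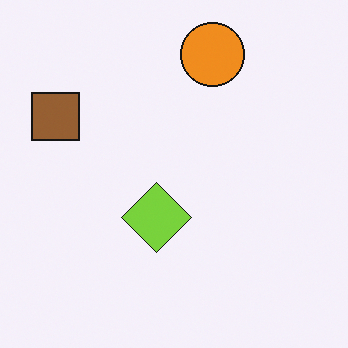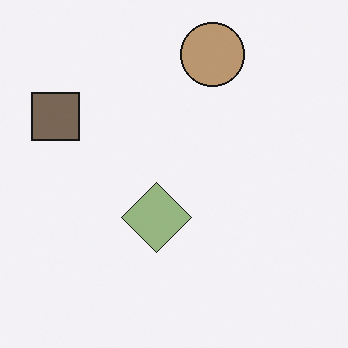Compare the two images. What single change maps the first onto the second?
The second image is the first heavily desaturated.

All colors are more muted and greyish — a global saturation change.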